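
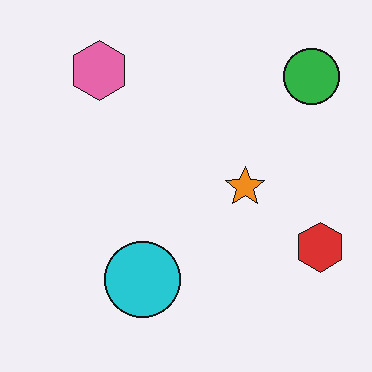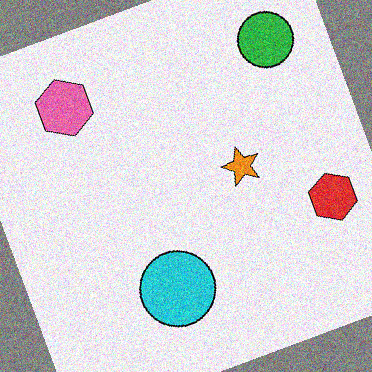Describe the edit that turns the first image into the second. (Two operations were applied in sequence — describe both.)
It was rotated counter-clockwise by a clearly visible amount, then degraded with moderate additive noise.

Every shape is tilted by the same angle and the image corners show triangular fill wedges — a whole-image rotation by a non-right angle. Random speckle covers the whole image, including the flat background.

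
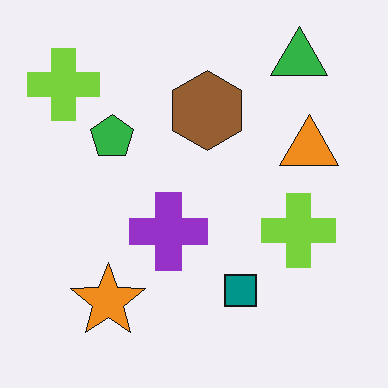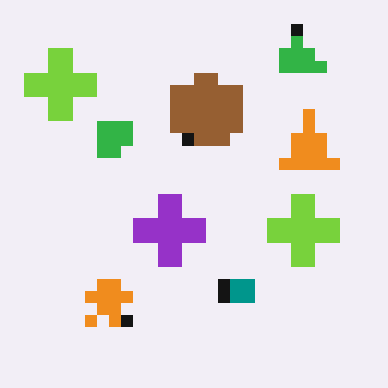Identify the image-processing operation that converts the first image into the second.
The image was coarsely pixelated.

Shapes are reduced to large square blocks; fine edges and outlines are lost — a downscale-then-upscale (mosaic) effect.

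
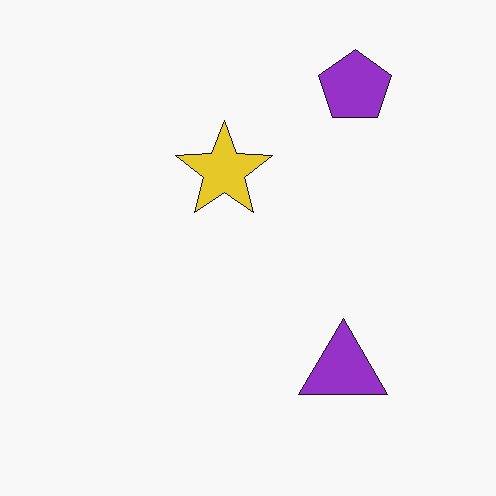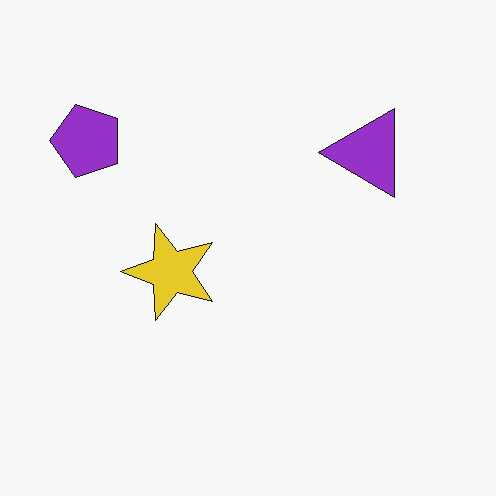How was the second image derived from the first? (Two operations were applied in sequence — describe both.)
This is the original image rotated 90° counter-clockwise, then given moderate JPEG compression.

The purple pentagon sits in the top-right of the first image and the top-left of the second — consistent with a whole-image 90° counter-clockwise rotation. Blocky 8×8 compression artifacts appear around shape edges and the flat background shows ringing — characteristic JPEG degradation.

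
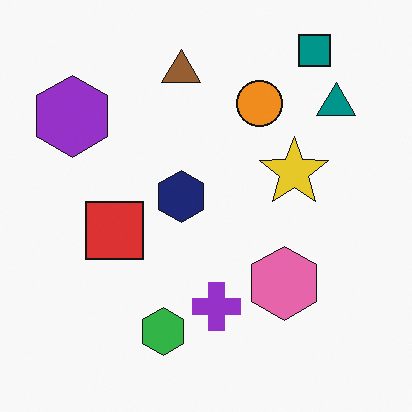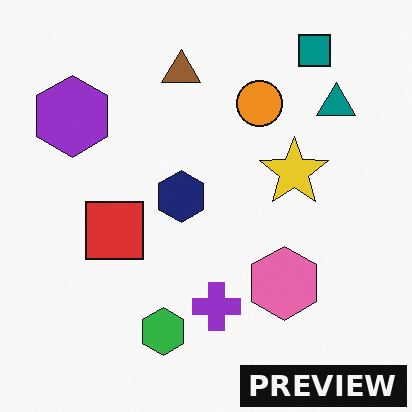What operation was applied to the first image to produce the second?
It was watermarked with the text "PREVIEW" in the lower-right corner.

A dark label reading "PREVIEW" appears in the lower-right corner.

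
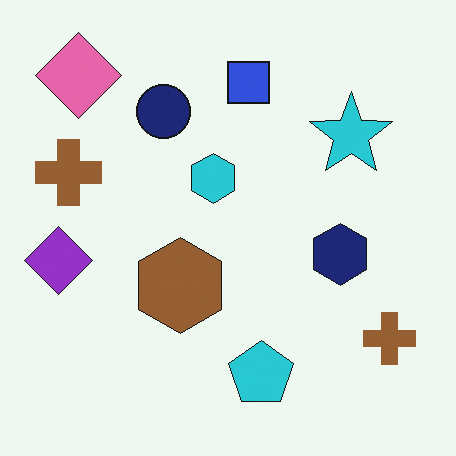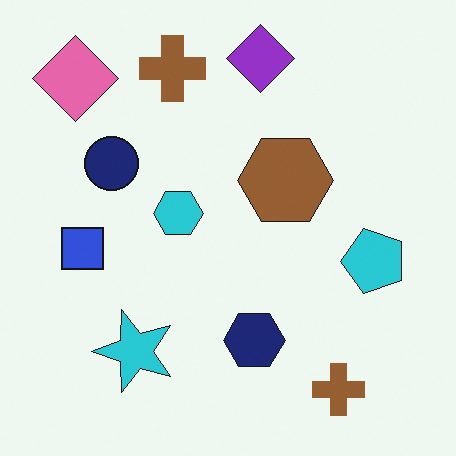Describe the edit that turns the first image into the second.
Transposed (reflected across the top-left ↔ bottom-right diagonal).

Shapes have swapped their row and column positions — what was in the top-right is now in the bottom-left — a diagonal reflection.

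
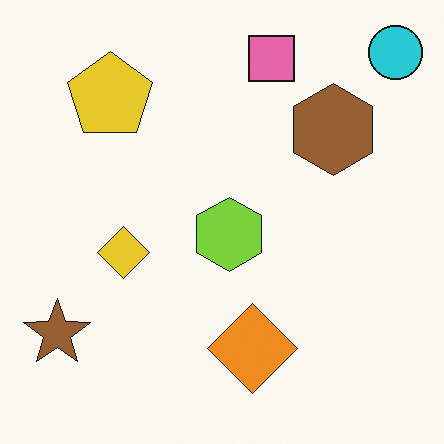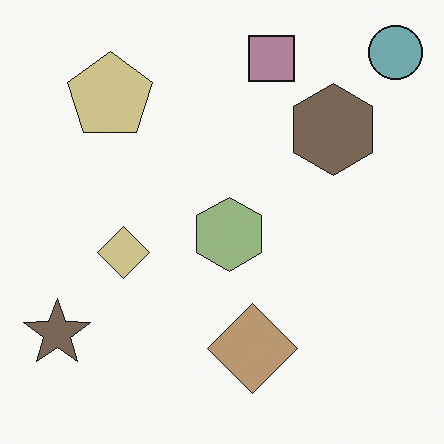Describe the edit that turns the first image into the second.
This is the original image made much more muted (saturation change).

All colors are more muted and greyish — a global saturation change.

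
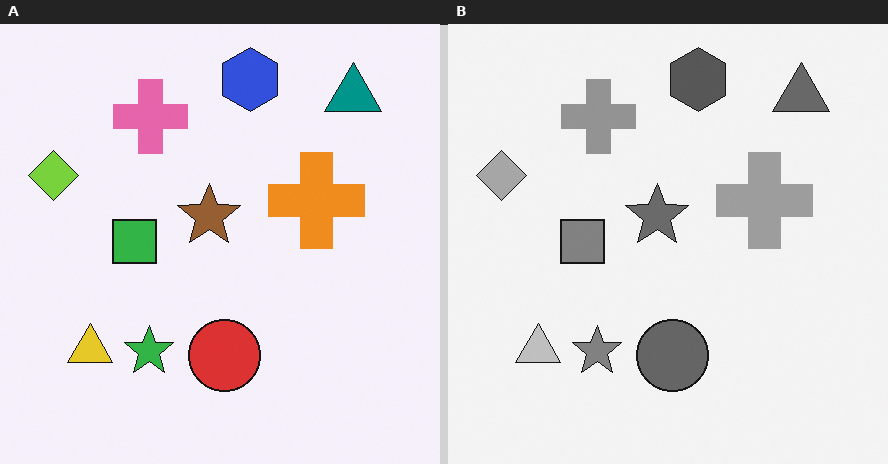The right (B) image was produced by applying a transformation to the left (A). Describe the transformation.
The image was converted to grayscale.

All color is removed — every shape is now a shade of grey.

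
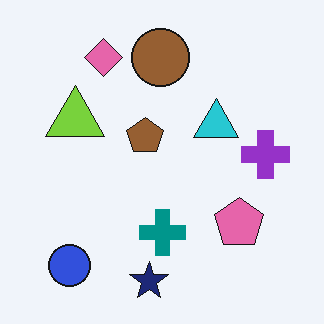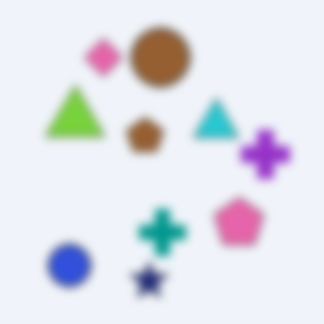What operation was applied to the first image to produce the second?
It was noticeably gaussian-blurred.

Shape edges and outlines are uniformly softened across the whole image.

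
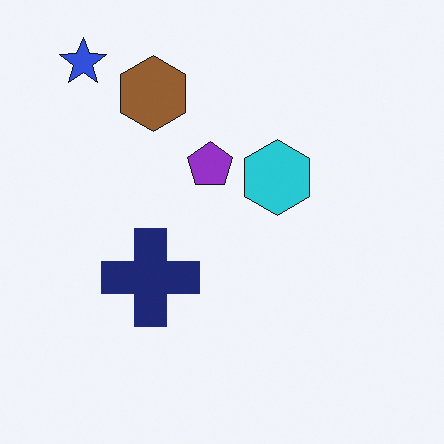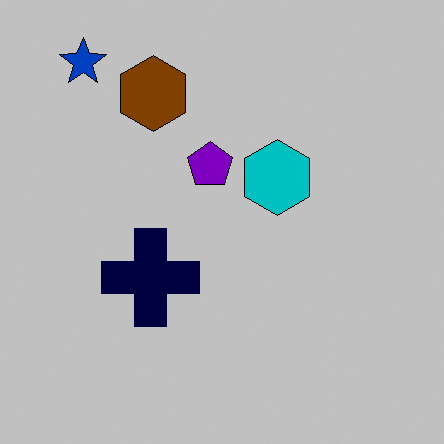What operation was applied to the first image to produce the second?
The second image is the first heavily posterized to just a handful of flat colors.

Each flat color has snapped to a coarser quantized level — most visibly, the near-white background has dropped to a flat grey.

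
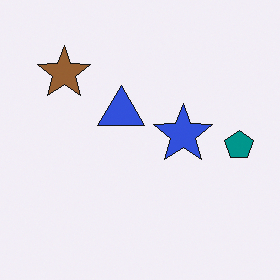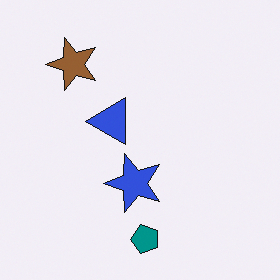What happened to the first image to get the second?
The second image is the first transposed (reflected across the top-left ↔ bottom-right diagonal).

Shapes have swapped their row and column positions — what was in the top-right is now in the bottom-left — a diagonal reflection.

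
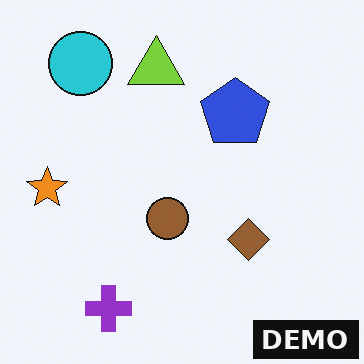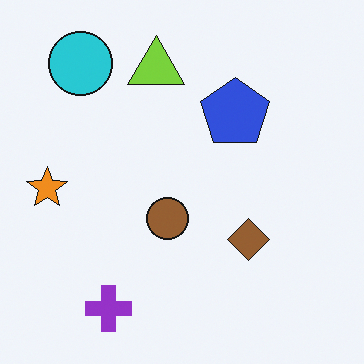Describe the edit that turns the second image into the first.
This is the original image watermarked with the text "DEMO" in the lower-right corner.

A dark label reading "DEMO" appears in the lower-right corner.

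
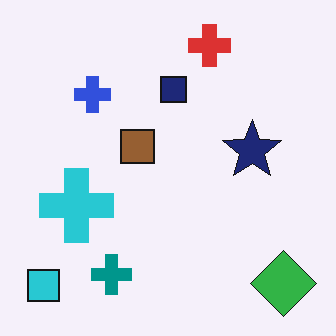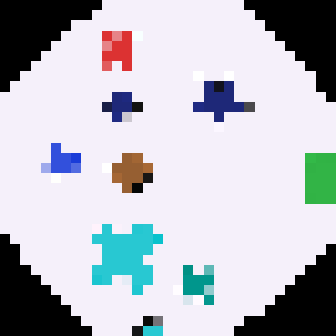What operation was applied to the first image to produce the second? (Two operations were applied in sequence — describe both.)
This is the original image rotated counter-clockwise by a large amount — several tens of degrees, then heavily pixelated into large blocks.

Every shape is tilted by the same angle and the image corners show triangular fill wedges — a whole-image rotation by a non-right angle. Shapes are reduced to large square blocks; fine edges and outlines are lost — a downscale-then-upscale (mosaic) effect.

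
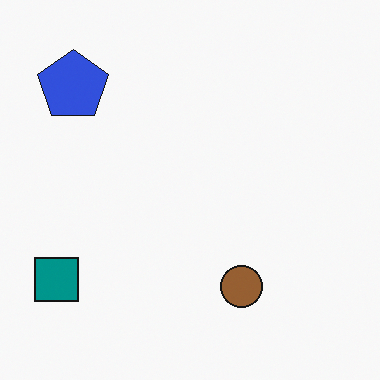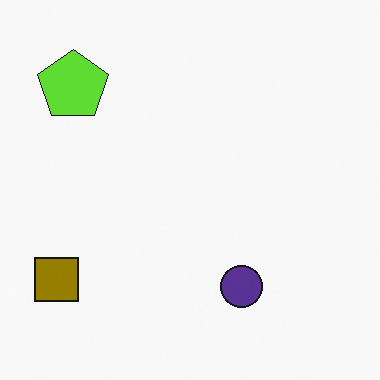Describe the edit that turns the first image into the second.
The image was hue-shifted by a large amount.

Every shape's color has rotated by the same amount around the hue wheel — a uniform hue shift.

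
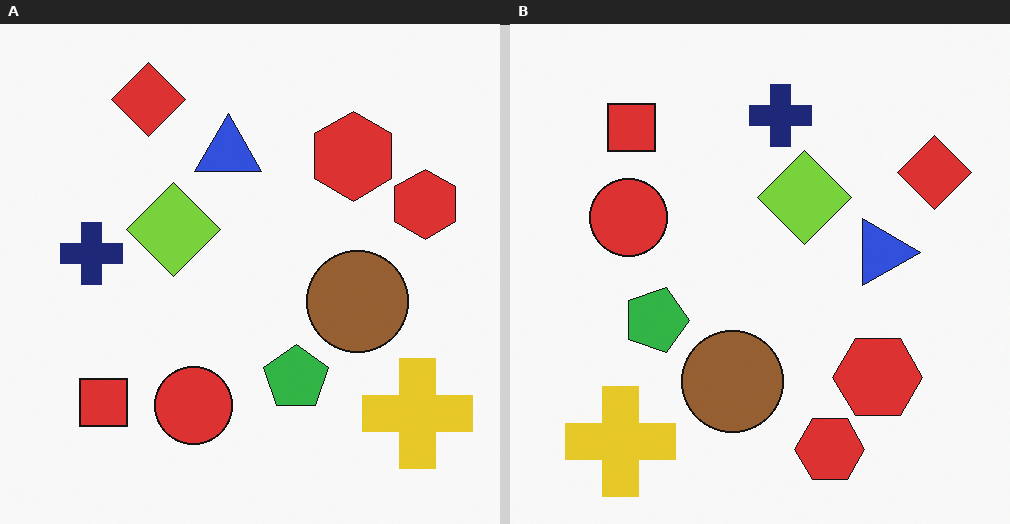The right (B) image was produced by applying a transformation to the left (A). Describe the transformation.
The right (B) image is the left (A) rotated 90° clockwise.

The yellow cross sits in the bottom-right of the left (A) image and the bottom-left of the right (B) — consistent with a whole-image 90° clockwise rotation.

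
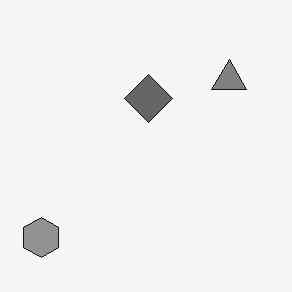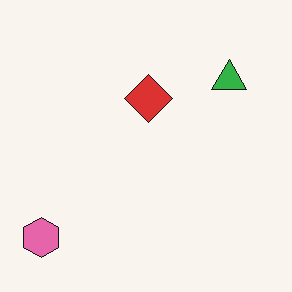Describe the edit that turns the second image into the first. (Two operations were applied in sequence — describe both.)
The image was converted to grayscale, then JPEG-compressed with visible artifacts.

All color is removed — every shape is now a shade of grey. Blocky 8×8 compression artifacts appear around shape edges and the flat background shows ringing — characteristic JPEG degradation.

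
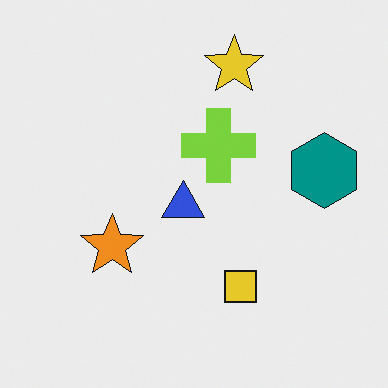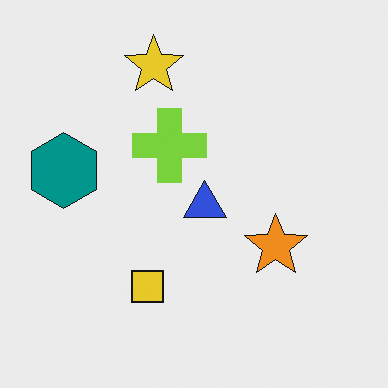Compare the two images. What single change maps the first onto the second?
The transformation is: flipped horizontally (left ↔ right).

The teal hexagon is in the right of the first image and the left of the second — shapes on opposite sides of the vertical midline have swapped in a mirror flip.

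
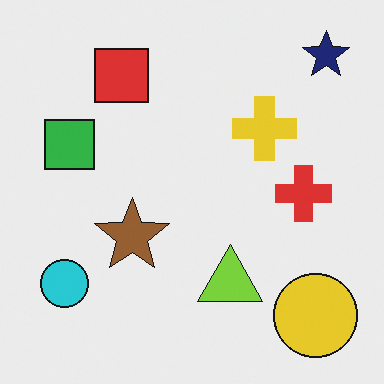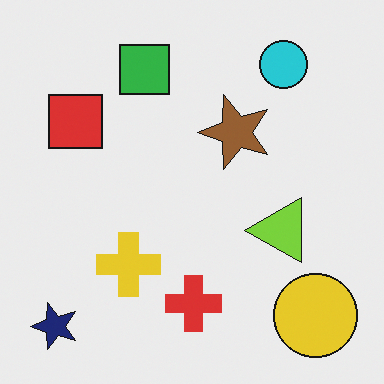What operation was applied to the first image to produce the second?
The image was transposed (reflected across the top-left ↔ bottom-right diagonal).

Shapes have swapped their row and column positions — what was in the top-right is now in the bottom-left — a diagonal reflection.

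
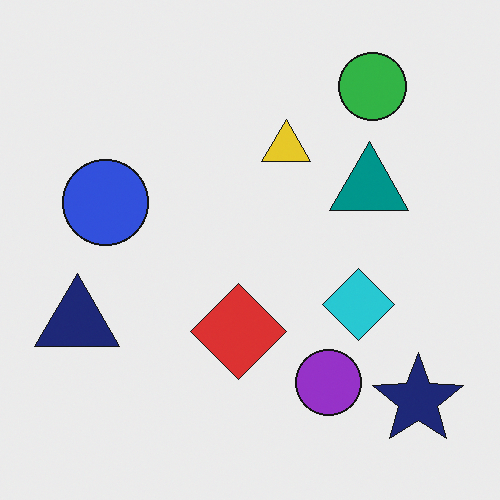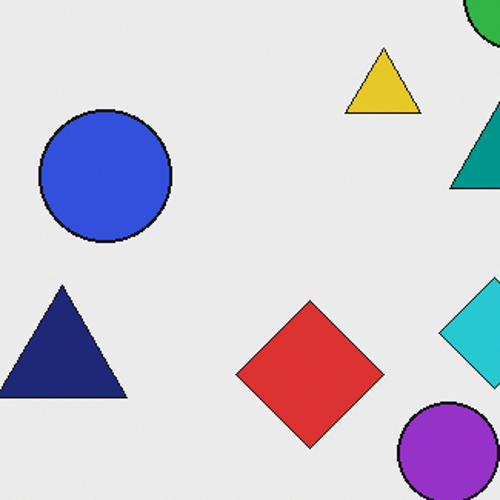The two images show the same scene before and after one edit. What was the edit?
This is the original image cropped slightly and scaled back up.

The visible shapes are larger and the field of view is narrower; shapes near the original edges may be partly or wholly outside the frame — a crop-and-rescale.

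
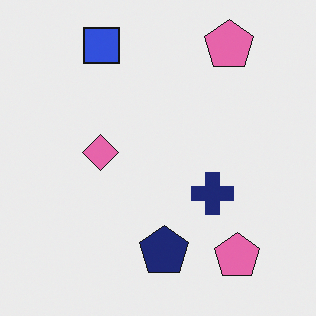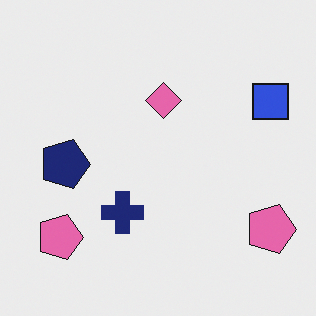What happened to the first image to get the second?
The second image is the first rotated 90° clockwise.

The blue square sits in the top-left of the first image and the top-right of the second — consistent with a whole-image 90° clockwise rotation.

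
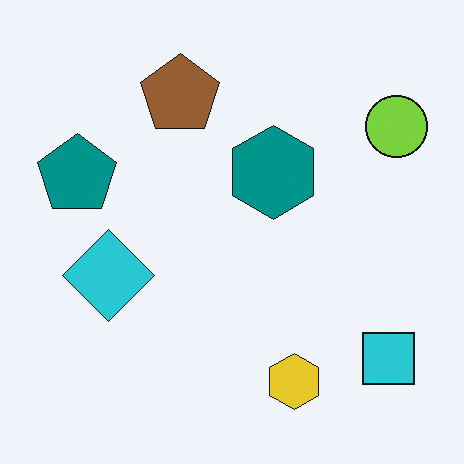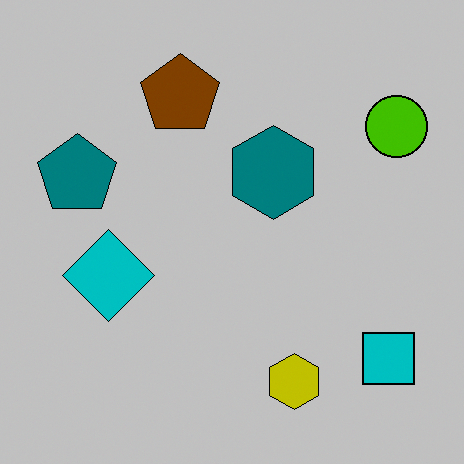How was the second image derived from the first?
This is the original image heavily posterized to just a handful of flat colors.

Each flat color has snapped to a coarser quantized level — most visibly, the near-white background has dropped to a flat grey.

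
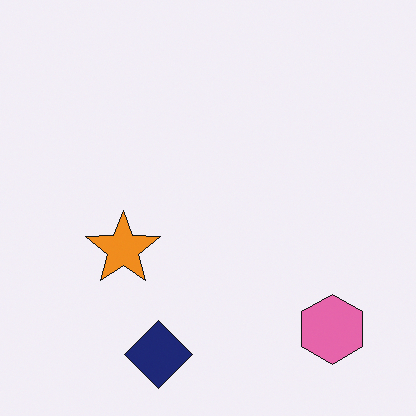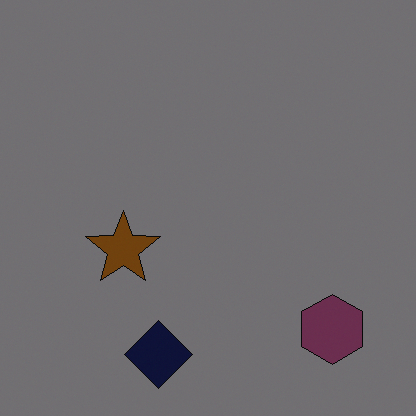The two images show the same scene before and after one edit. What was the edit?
Substantially darkened.

Every pixel — background and shapes alike — is uniformly darkened.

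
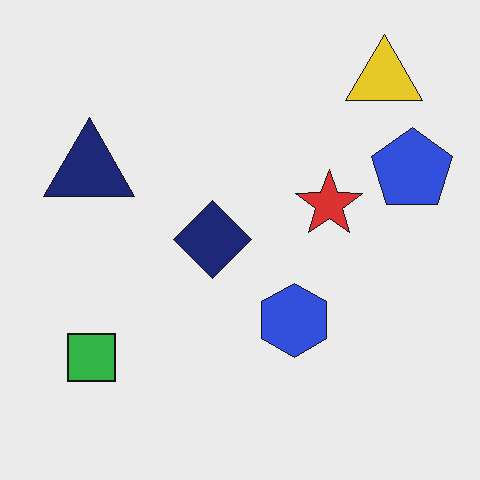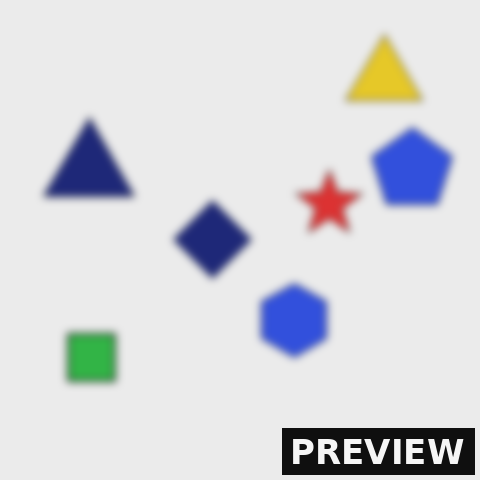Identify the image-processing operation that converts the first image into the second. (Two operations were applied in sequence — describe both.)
Moderately blurred, then watermarked with the text "PREVIEW" in the lower-right corner.

Shape edges and outlines are uniformly softened across the whole image. A dark label reading "PREVIEW" appears in the lower-right corner.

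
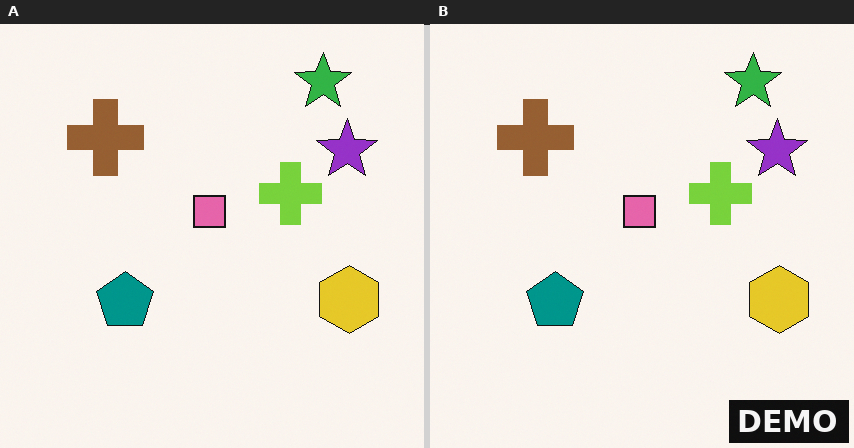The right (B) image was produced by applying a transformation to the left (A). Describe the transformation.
Watermarked with the text "DEMO" in the lower-right corner.

A dark label reading "DEMO" appears in the lower-right corner.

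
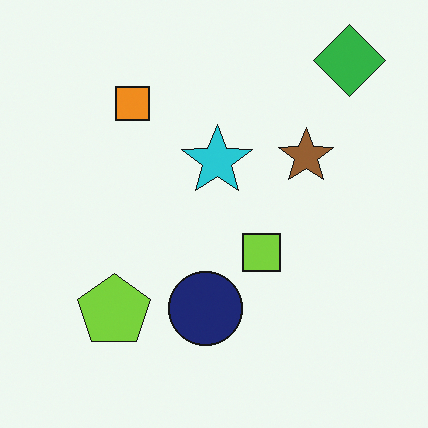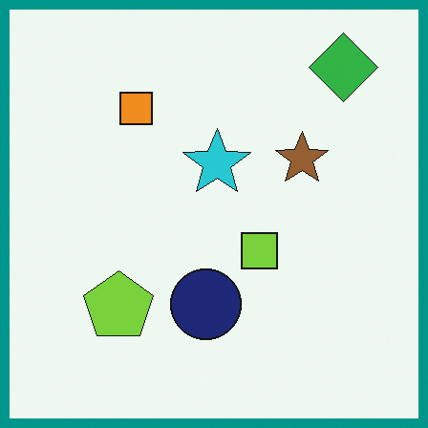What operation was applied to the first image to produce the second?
This is the original image framed with a teal border.

A solid teal frame runs around the edge of the second image, with the content slightly shrunk inside it.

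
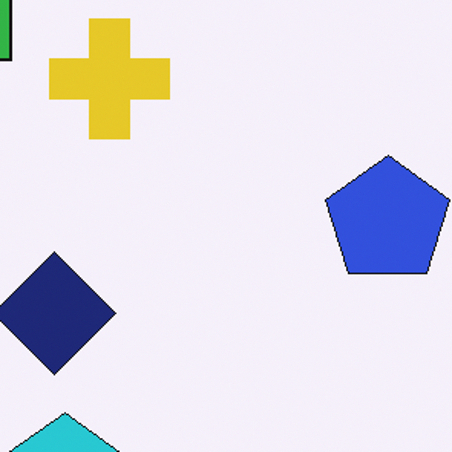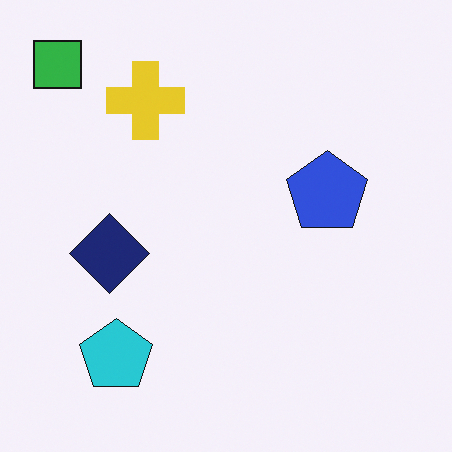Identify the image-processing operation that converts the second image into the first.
It was cropped to a modestly smaller region and rescaled.

The visible shapes are larger and the field of view is narrower; shapes near the original edges may be partly or wholly outside the frame — a crop-and-rescale.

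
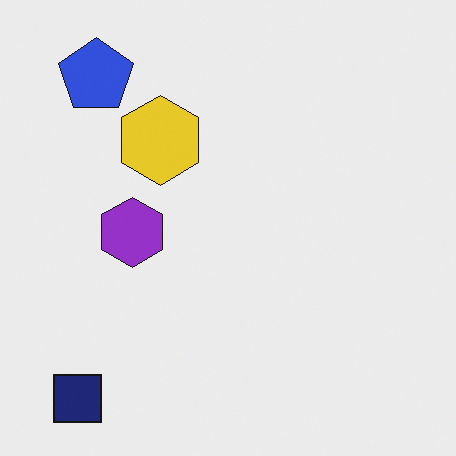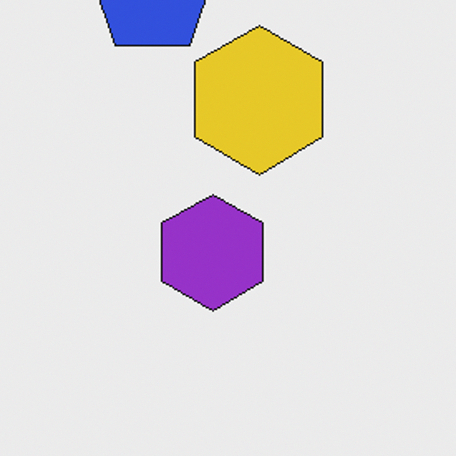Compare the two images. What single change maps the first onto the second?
The transformation is: cropped tightly and scaled back up.

The visible shapes are larger and the field of view is narrower; shapes near the original edges may be partly or wholly outside the frame — a crop-and-rescale.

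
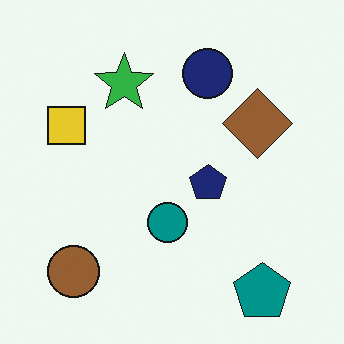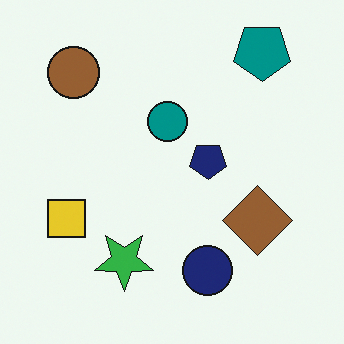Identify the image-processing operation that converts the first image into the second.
This is the original image flipped vertically (top ↔ bottom).

The teal pentagon is in the bottom-right of the first image and the top-right of the second — shapes on opposite sides of the horizontal midline have swapped in a mirror flip.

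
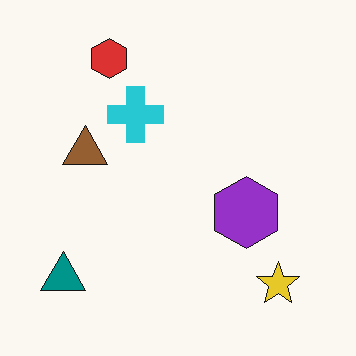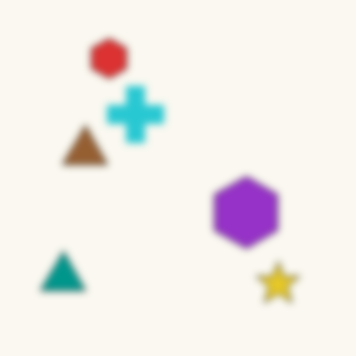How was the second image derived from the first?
The transformation is: moderately blurred.

Shape edges and outlines are uniformly softened across the whole image.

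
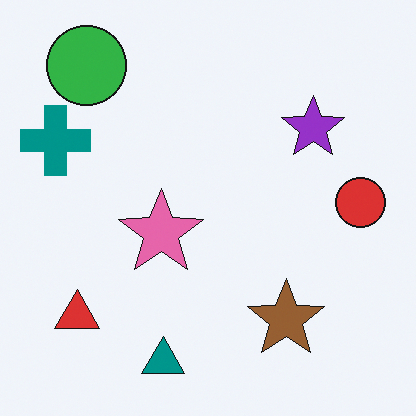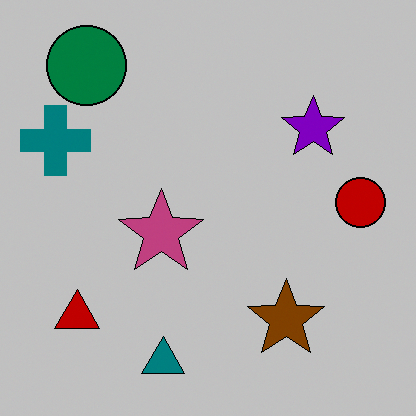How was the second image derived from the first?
It was aggressively posterized.

Each flat color has snapped to a coarser quantized level — most visibly, the near-white background has dropped to a flat grey.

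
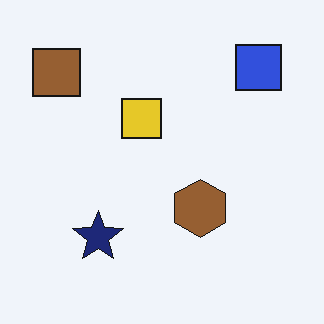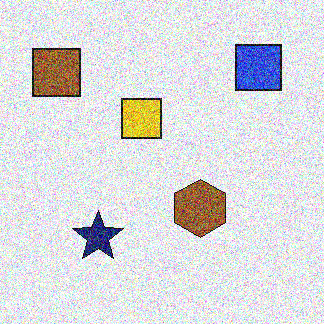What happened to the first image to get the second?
The image was degraded with heavy additive noise.

Random speckle covers the whole image, including the flat background.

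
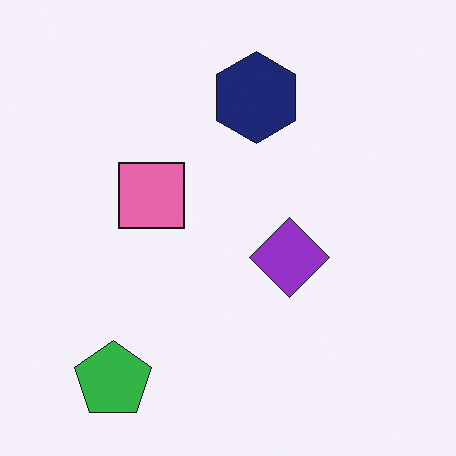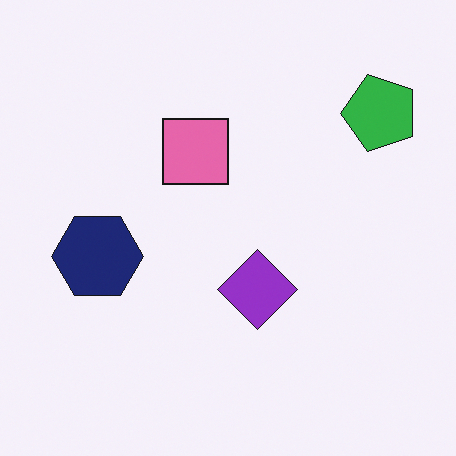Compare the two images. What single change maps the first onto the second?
The image was transposed (reflected across the top-left ↔ bottom-right diagonal).

Shapes have swapped their row and column positions — what was in the top-right is now in the bottom-left — a diagonal reflection.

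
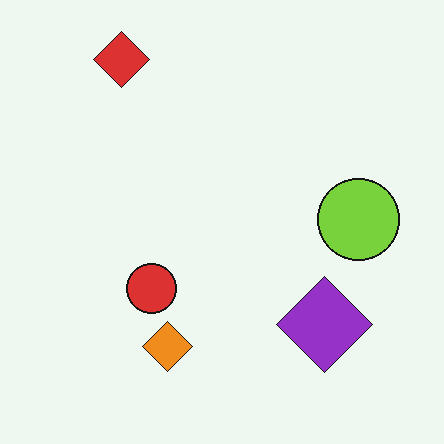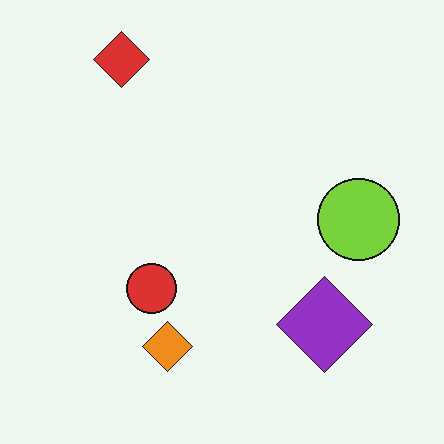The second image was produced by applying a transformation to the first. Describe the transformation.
This is the original image given moderate JPEG compression.

Blocky 8×8 compression artifacts appear around shape edges and the flat background shows ringing — characteristic JPEG degradation.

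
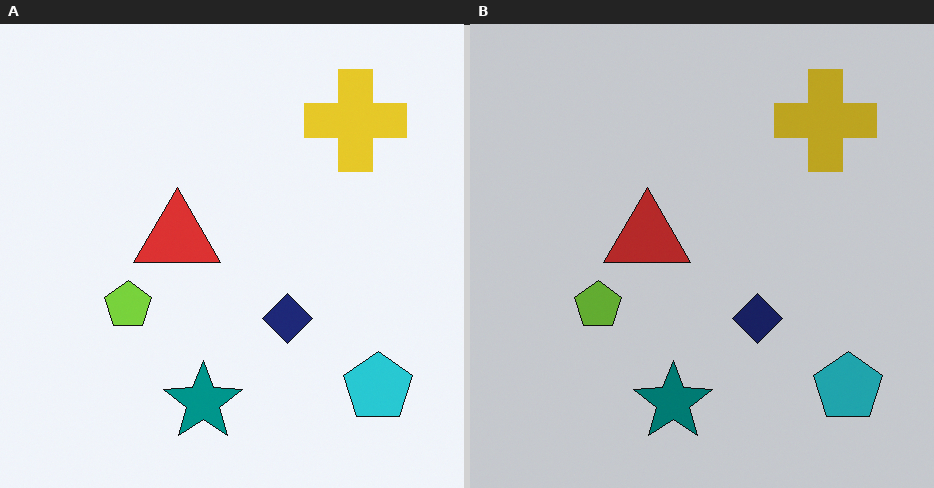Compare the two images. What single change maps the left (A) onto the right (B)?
The transformation is: darkened a little.

Every pixel — background and shapes alike — is uniformly darkened.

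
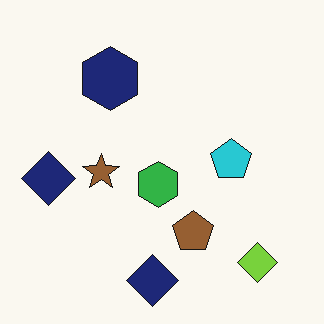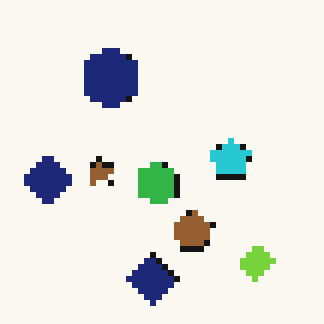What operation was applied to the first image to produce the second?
The transformation is: pixelated into visible square blocks.

Shapes are reduced to large square blocks; fine edges and outlines are lost — a downscale-then-upscale (mosaic) effect.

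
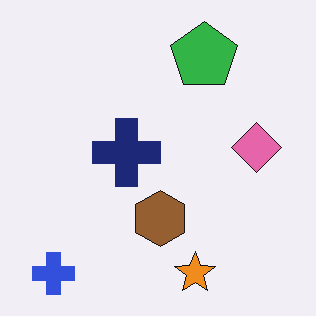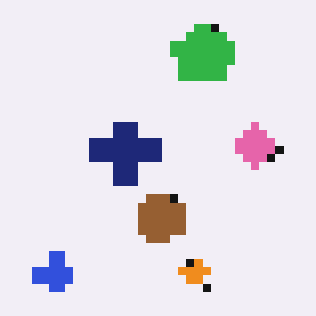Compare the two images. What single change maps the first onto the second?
The second image is the first pixelated into visible square blocks.

Shapes are reduced to large square blocks; fine edges and outlines are lost — a downscale-then-upscale (mosaic) effect.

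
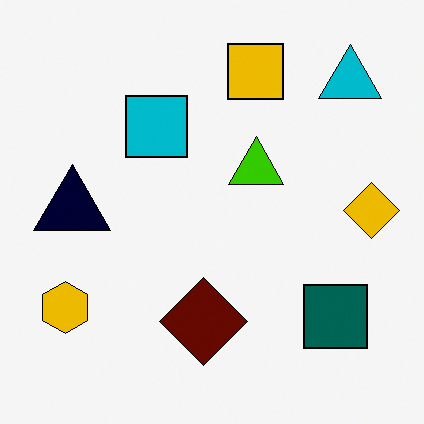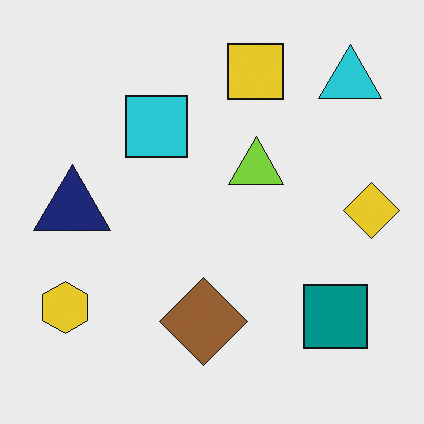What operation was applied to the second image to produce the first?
The image was boosted in contrast.

Tones are pushed away from mid-grey across the whole image — a global contrast change.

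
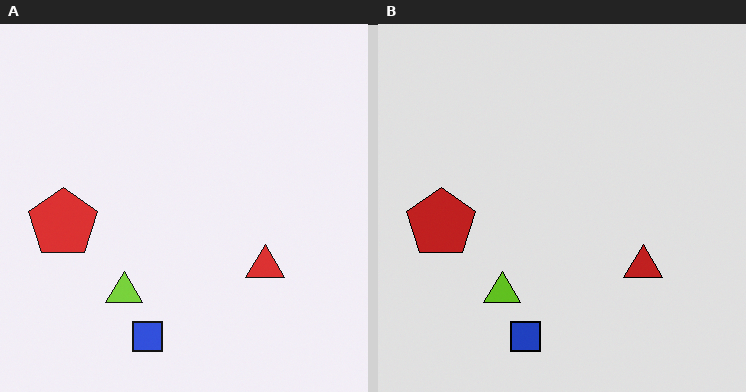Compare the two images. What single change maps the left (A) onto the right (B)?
The right (B) image is the left (A) posterized to a reduced palette.

Each flat color has snapped to a coarser quantized level — most visibly, the near-white background has dropped to a flat grey.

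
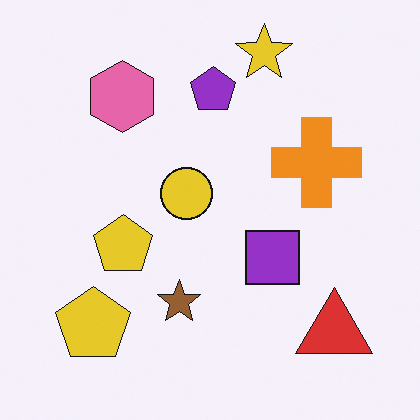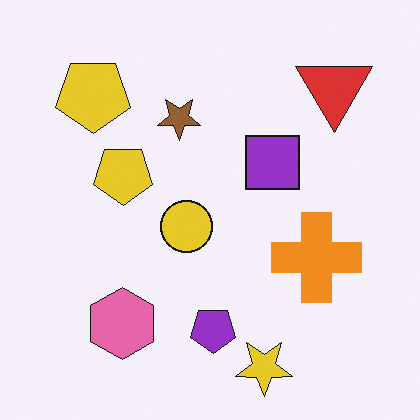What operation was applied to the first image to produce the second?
The second image is the first flipped vertically (top ↔ bottom).

The yellow star is in the top of the first image and the bottom of the second — shapes on opposite sides of the horizontal midline have swapped in a mirror flip.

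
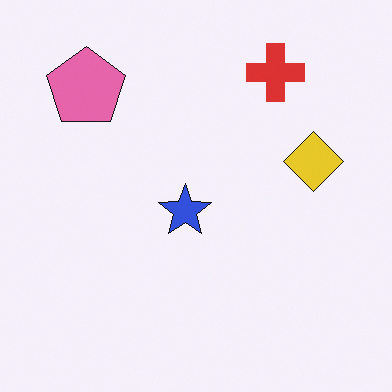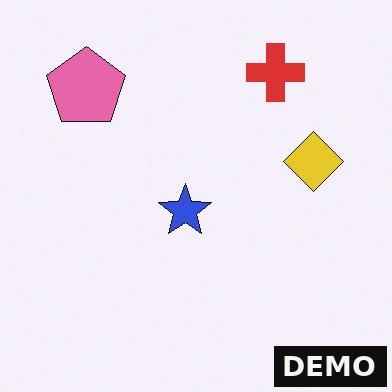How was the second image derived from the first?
This is the original image watermarked with the text "DEMO" in the lower-right corner.

A dark label reading "DEMO" appears in the lower-right corner.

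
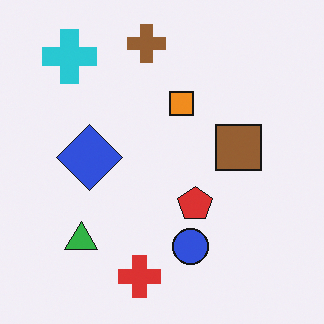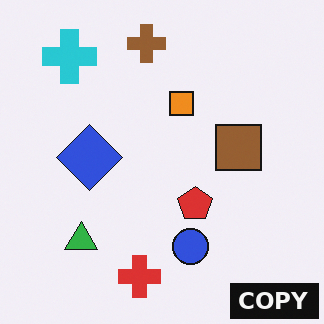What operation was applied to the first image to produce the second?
The transformation is: watermarked with the text "COPY" in the lower-right corner.

A dark label reading "COPY" appears in the lower-right corner.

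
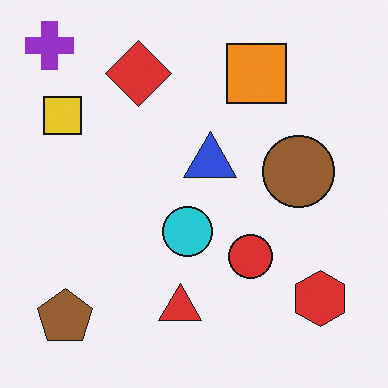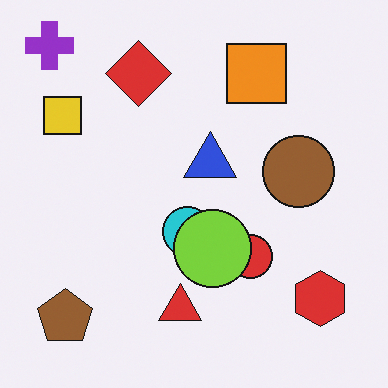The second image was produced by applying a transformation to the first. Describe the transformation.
The image was overlaid with an additional lime circle.

A lime circle appears in the second image that is absent from the first.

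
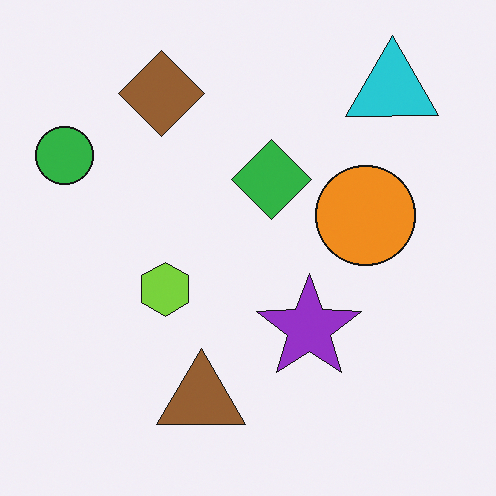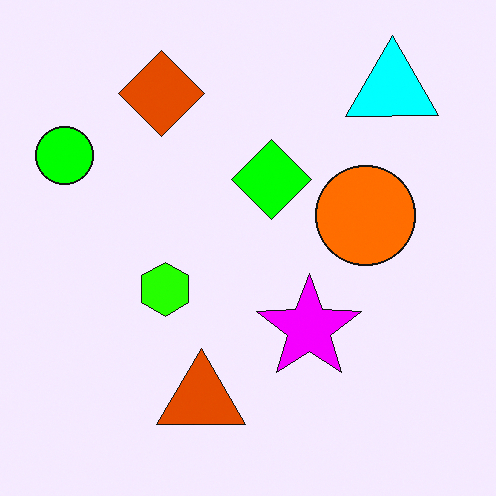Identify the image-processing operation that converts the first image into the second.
The image was made much more vivid (saturation change).

All colors are more vivid — a global saturation change.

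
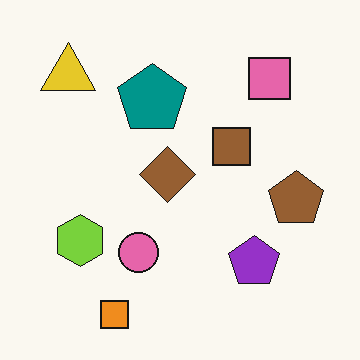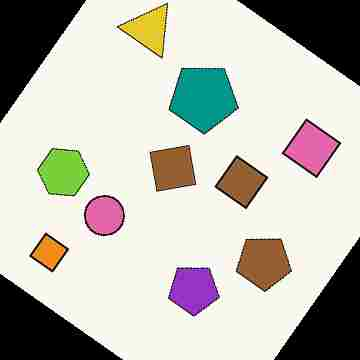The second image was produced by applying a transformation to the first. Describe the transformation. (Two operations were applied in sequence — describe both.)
This is the original image rotated clockwise by a large amount — several tens of degrees, then heavily JPEG-compressed with obvious blocking artifacts.

Every shape is tilted by the same angle and the image corners show triangular fill wedges — a whole-image rotation by a non-right angle. Blocky 8×8 compression artifacts appear around shape edges and the flat background shows ringing — characteristic JPEG degradation.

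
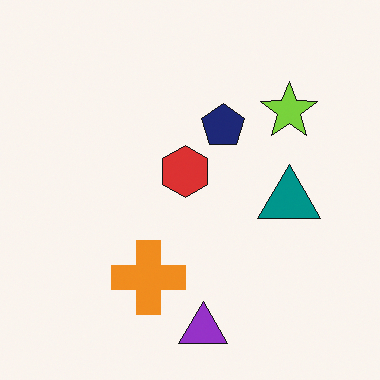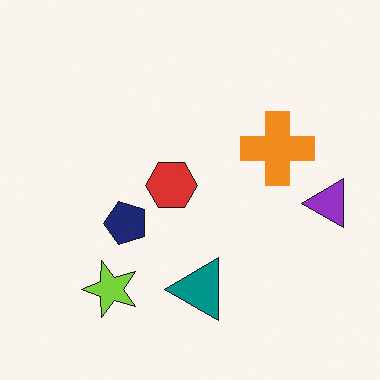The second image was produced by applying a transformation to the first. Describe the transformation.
The image was transposed (reflected across the top-left ↔ bottom-right diagonal).

Shapes have swapped their row and column positions — what was in the top-right is now in the bottom-left — a diagonal reflection.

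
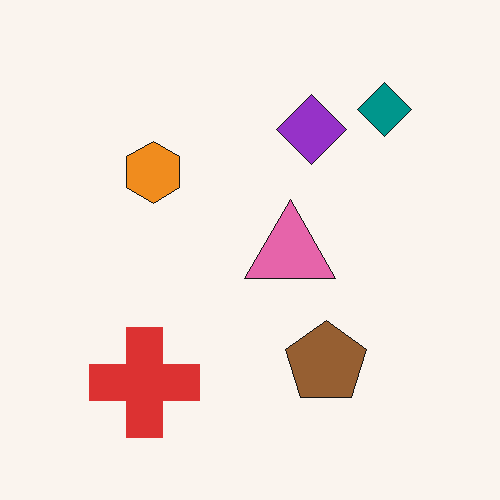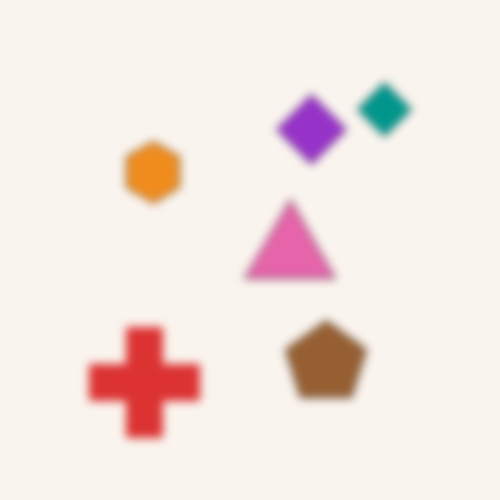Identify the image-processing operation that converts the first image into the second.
It was noticeably gaussian-blurred.

Shape edges and outlines are uniformly softened across the whole image.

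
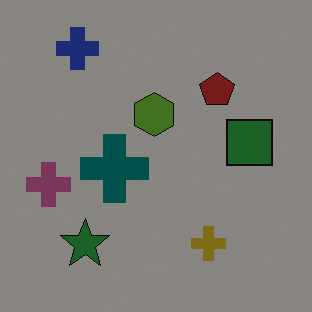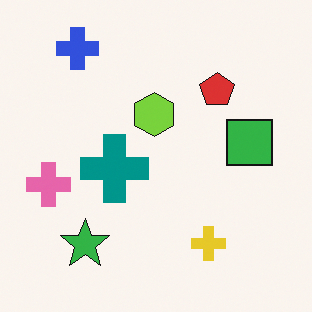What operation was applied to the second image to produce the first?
The transformation is: noticeably darkened.

Every pixel — background and shapes alike — is uniformly darkened.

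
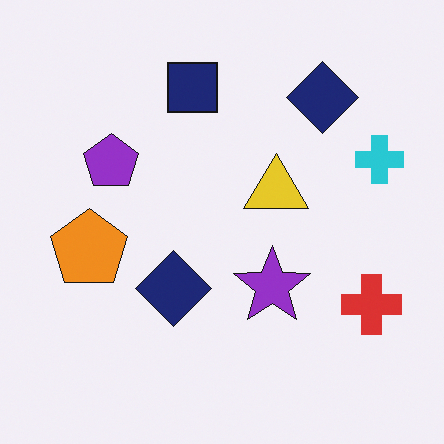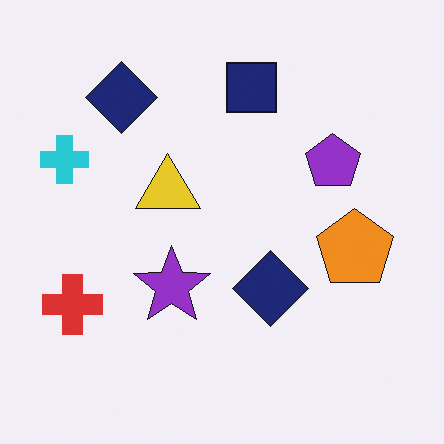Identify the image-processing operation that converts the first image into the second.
The image was flipped horizontally (left ↔ right).

The cyan cross is in the right of the first image and the left of the second — shapes on opposite sides of the vertical midline have swapped in a mirror flip.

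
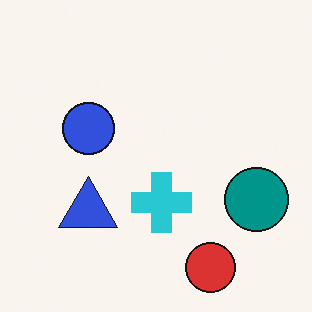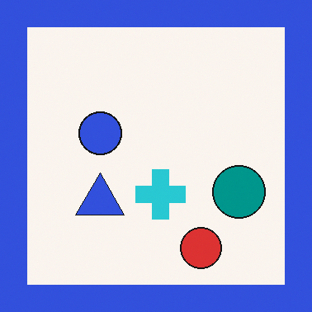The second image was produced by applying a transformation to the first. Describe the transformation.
The image was framed with a blue border.

A solid blue frame runs around the edge of the second image, with the content slightly shrunk inside it.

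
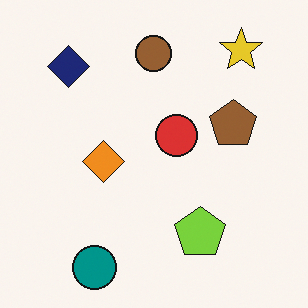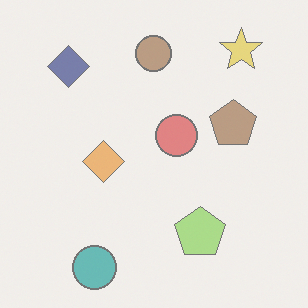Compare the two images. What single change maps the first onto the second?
The second image is the first washed out (contrast reduced).

Tones are pushed toward mid-grey across the whole image — a global contrast change.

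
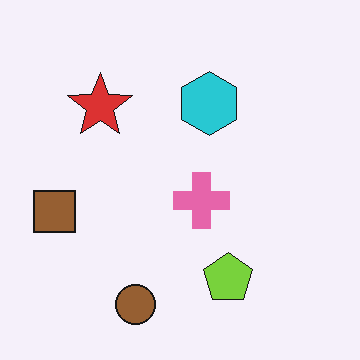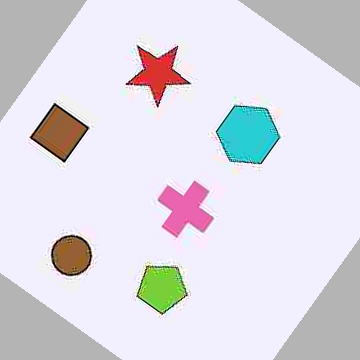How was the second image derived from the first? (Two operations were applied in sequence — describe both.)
The second image is the first heavily JPEG-compressed with obvious blocking artifacts, then rotated clockwise by a large amount — several tens of degrees.

Blocky 8×8 compression artifacts appear around shape edges and the flat background shows ringing — characteristic JPEG degradation. Every shape is tilted by the same angle and the image corners show triangular fill wedges — a whole-image rotation by a non-right angle.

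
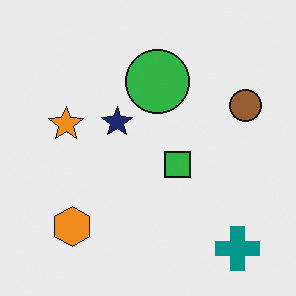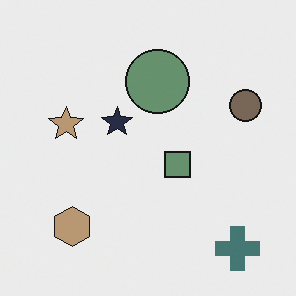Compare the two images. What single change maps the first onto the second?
This is the original image heavily desaturated.

All colors are more muted and greyish — a global saturation change.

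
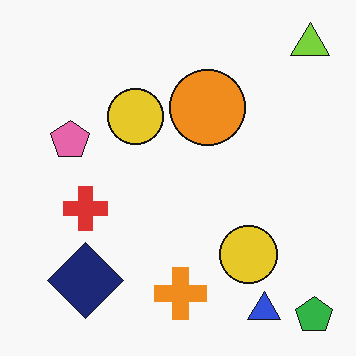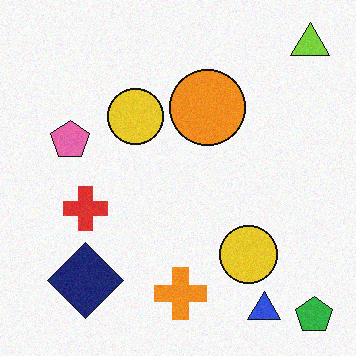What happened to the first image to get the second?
It was degraded with light additive noise.

Random speckle covers the whole image, including the flat background.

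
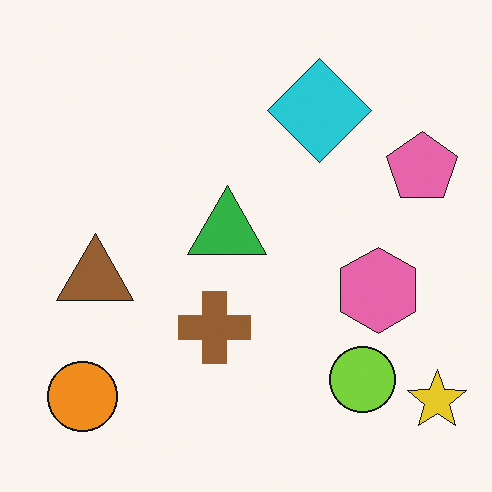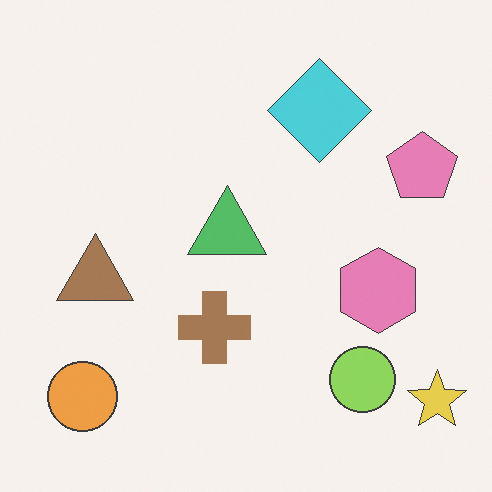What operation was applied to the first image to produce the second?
Given slightly reduced contrast.

Tones are pushed toward mid-grey across the whole image — a global contrast change.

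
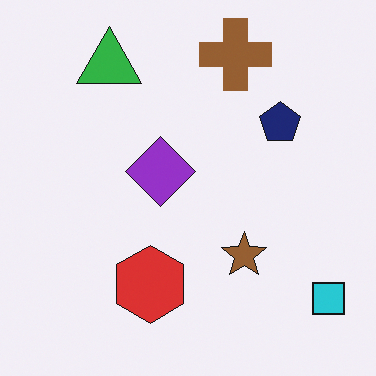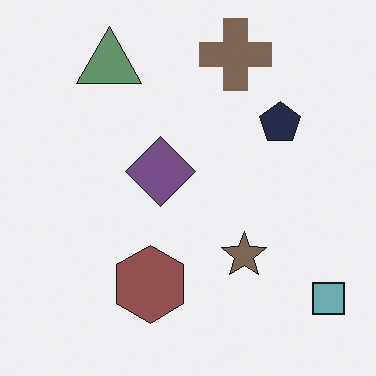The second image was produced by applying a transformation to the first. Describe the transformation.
The second image is the first heavily desaturated.

All colors are more muted and greyish — a global saturation change.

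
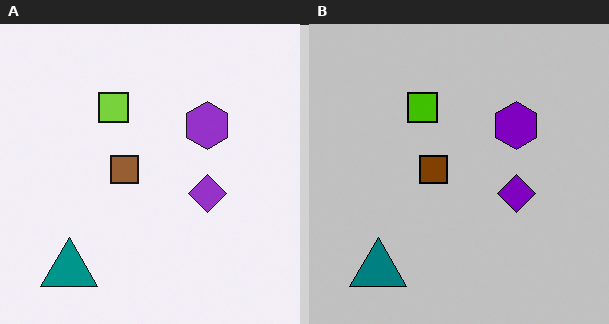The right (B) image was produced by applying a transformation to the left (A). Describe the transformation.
The image was aggressively posterized.

Each flat color has snapped to a coarser quantized level — most visibly, the near-white background has dropped to a flat grey.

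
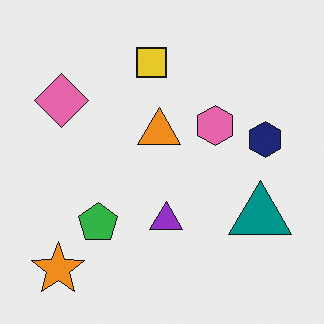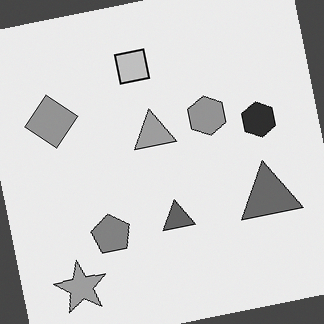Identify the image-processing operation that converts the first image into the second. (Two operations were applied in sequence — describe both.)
The second image is the first converted to grayscale, then rotated counter-clockwise by a few degrees.

All color is removed — every shape is now a shade of grey. Every shape is tilted by the same angle and the image corners show triangular fill wedges — a whole-image rotation by a non-right angle.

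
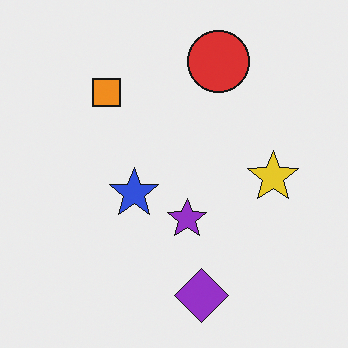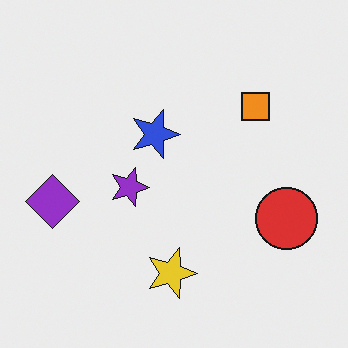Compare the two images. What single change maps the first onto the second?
Rotated 90° clockwise.

The purple diamond sits in the bottom of the first image and the left of the second — consistent with a whole-image 90° clockwise rotation.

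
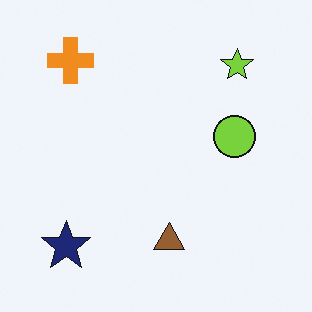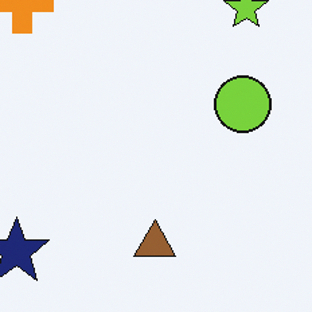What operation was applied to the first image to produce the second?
The image was cropped to a modestly smaller region and rescaled.

The visible shapes are larger and the field of view is narrower; shapes near the original edges may be partly or wholly outside the frame — a crop-and-rescale.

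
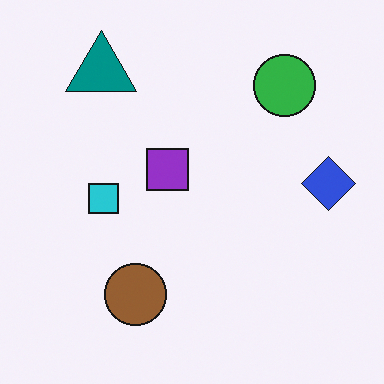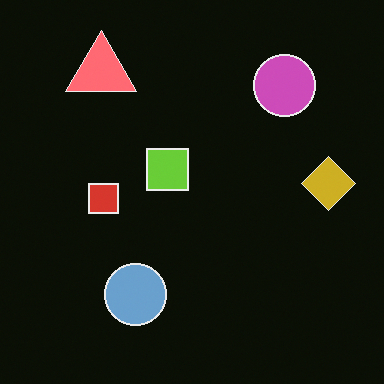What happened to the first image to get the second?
This is the original image color-inverted (negative).

The light background has become dark and every shape's color is its complement — a photographic negative.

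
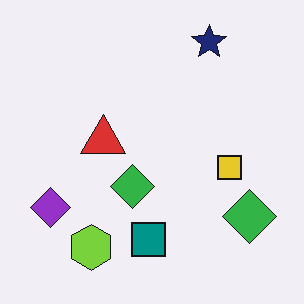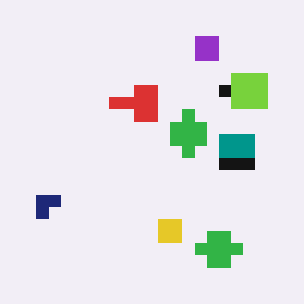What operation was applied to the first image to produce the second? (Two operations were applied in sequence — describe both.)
The second image is the first heavily pixelated into large blocks, then transposed (reflected across the top-left ↔ bottom-right diagonal).

Shapes are reduced to large square blocks; fine edges and outlines are lost — a downscale-then-upscale (mosaic) effect. Shapes have swapped their row and column positions — what was in the top-right is now in the bottom-left — a diagonal reflection.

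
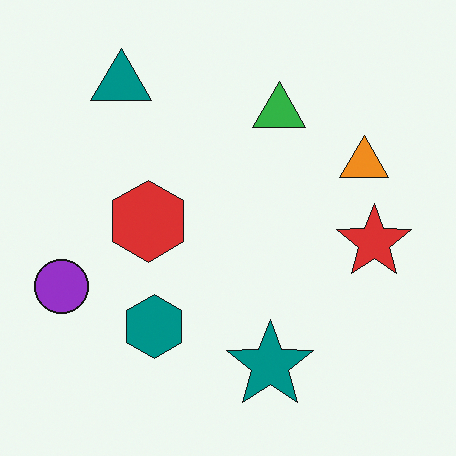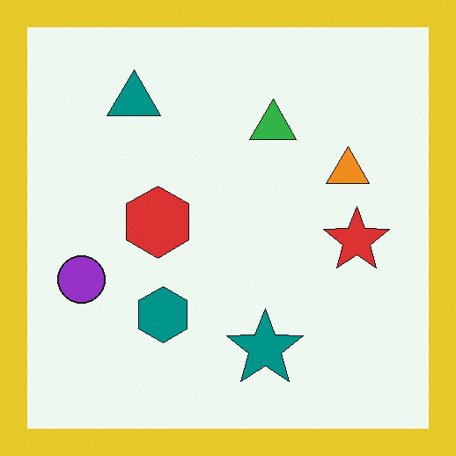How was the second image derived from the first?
The image was framed with a yellow border.

A solid yellow frame runs around the edge of the second image, with the content slightly shrunk inside it.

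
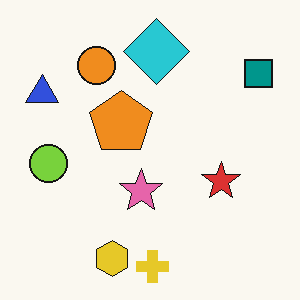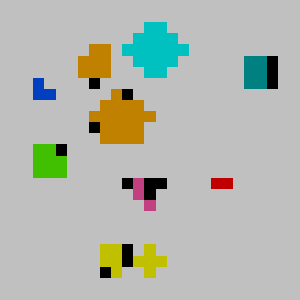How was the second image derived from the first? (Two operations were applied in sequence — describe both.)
It was heavily pixelated into large blocks, then heavily posterized to just a handful of flat colors.

Shapes are reduced to large square blocks; fine edges and outlines are lost — a downscale-then-upscale (mosaic) effect. Each flat color has snapped to a coarser quantized level — most visibly, the near-white background has dropped to a flat grey.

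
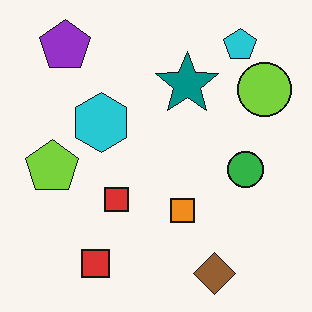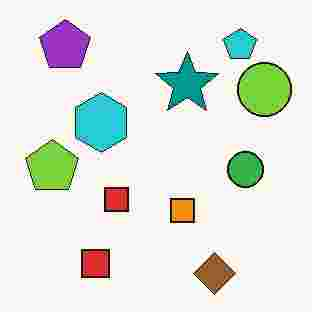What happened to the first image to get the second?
The image was heavily JPEG-compressed with obvious blocking artifacts.

Blocky 8×8 compression artifacts appear around shape edges and the flat background shows ringing — characteristic JPEG degradation.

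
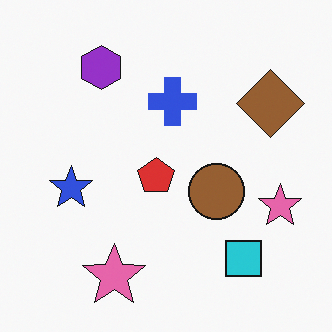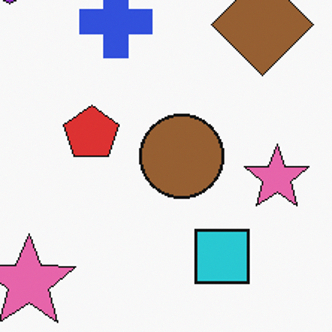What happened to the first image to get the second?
The image was cropped slightly and scaled back up.

The visible shapes are larger and the field of view is narrower; shapes near the original edges may be partly or wholly outside the frame — a crop-and-rescale.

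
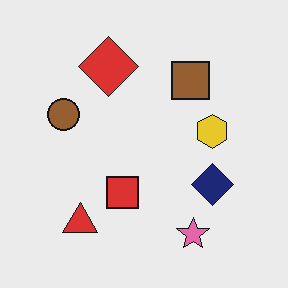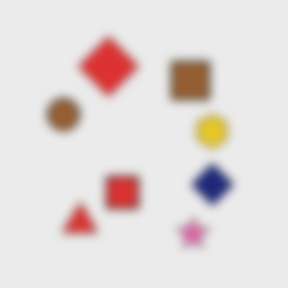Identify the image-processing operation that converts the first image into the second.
It was noticeably gaussian-blurred.

Shape edges and outlines are uniformly softened across the whole image.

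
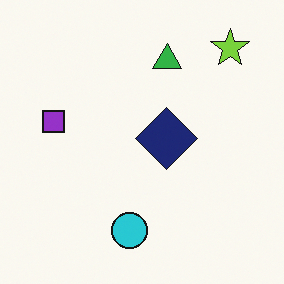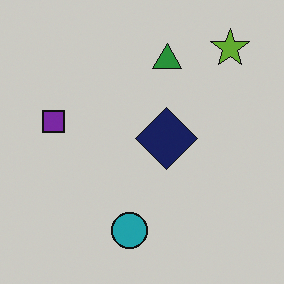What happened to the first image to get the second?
The second image is the first darkened a little.

Every pixel — background and shapes alike — is uniformly darkened.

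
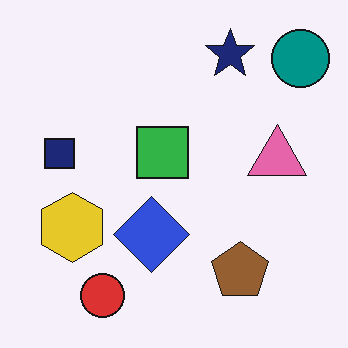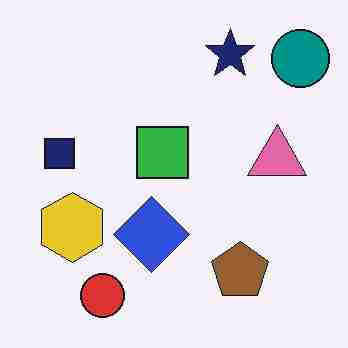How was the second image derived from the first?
The transformation is: heavily JPEG-compressed with obvious blocking artifacts.

Blocky 8×8 compression artifacts appear around shape edges and the flat background shows ringing — characteristic JPEG degradation.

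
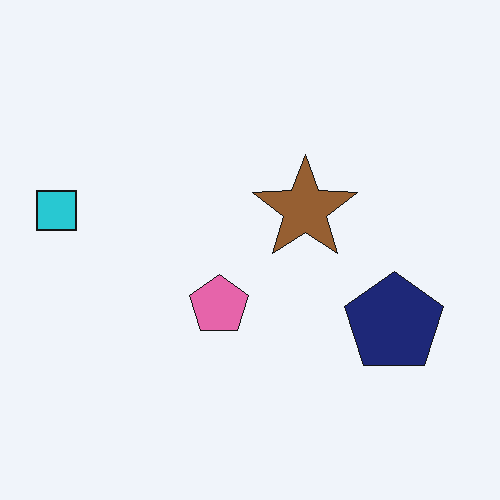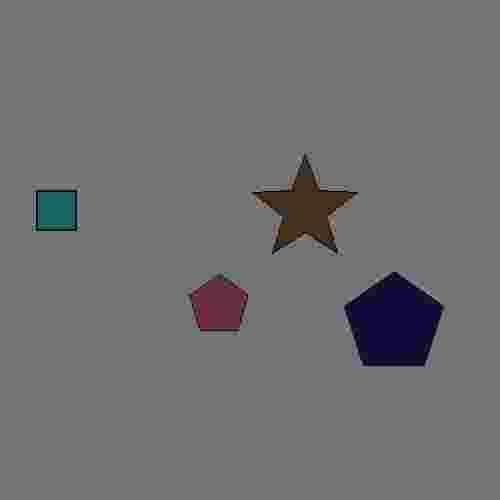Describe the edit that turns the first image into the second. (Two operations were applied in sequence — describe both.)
The second image is the first noticeably darkened, then degraded with heavy JPEG compression.

Every pixel — background and shapes alike — is uniformly darkened. Blocky 8×8 compression artifacts appear around shape edges and the flat background shows ringing — characteristic JPEG degradation.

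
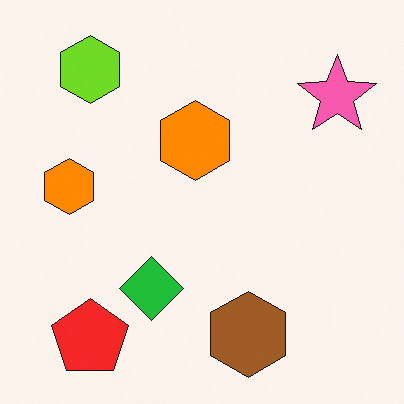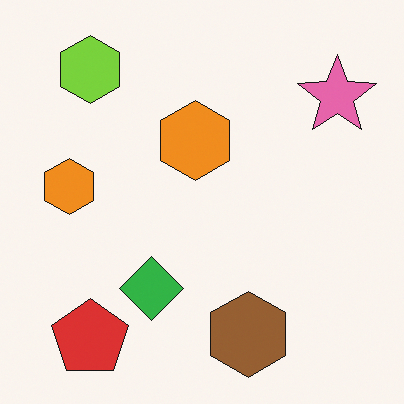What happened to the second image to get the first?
The first image is the second slightly oversaturated.

All colors are more vivid — a global saturation change.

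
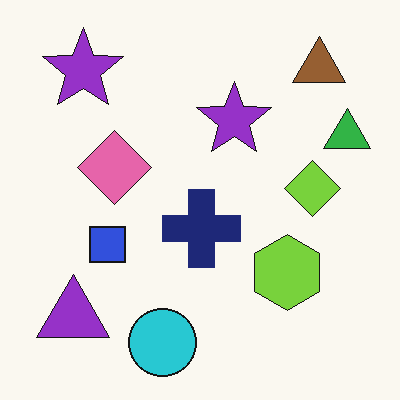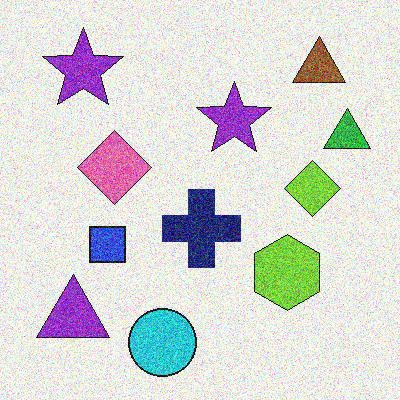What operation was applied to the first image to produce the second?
The second image is the first degraded with a thick layer of grain.

Random speckle covers the whole image, including the flat background.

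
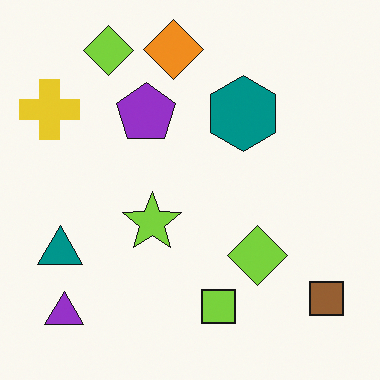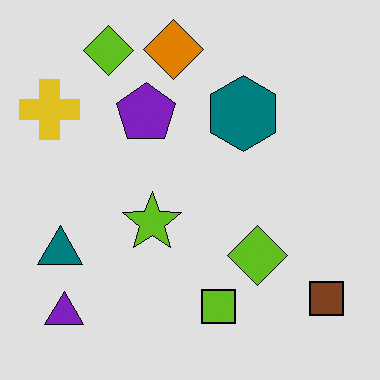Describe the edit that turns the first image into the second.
Posterized to a reduced palette.

Each flat color has snapped to a coarser quantized level — most visibly, the near-white background has dropped to a flat grey.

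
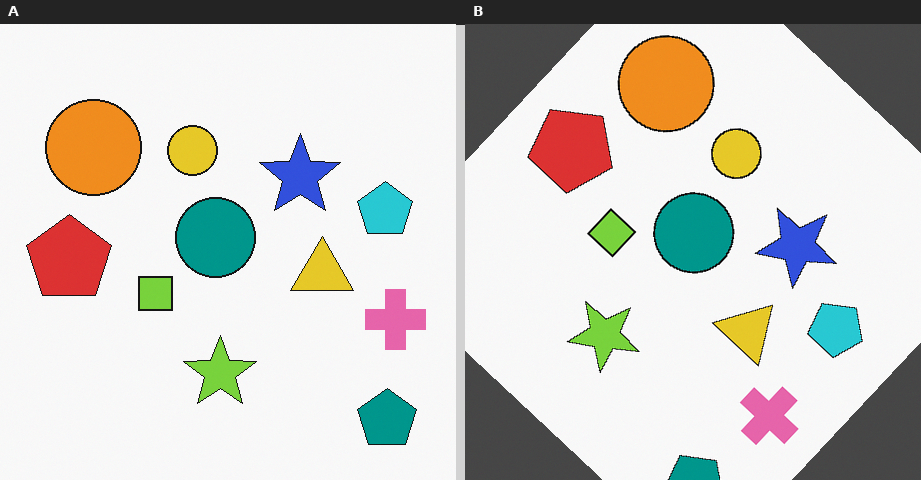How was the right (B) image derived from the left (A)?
The right (B) image is the left (A) rotated clockwise by a large amount — several tens of degrees.

Every shape is tilted by the same angle and the image corners show triangular fill wedges — a whole-image rotation by a non-right angle.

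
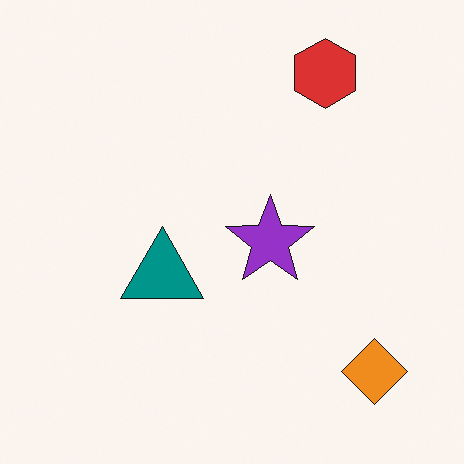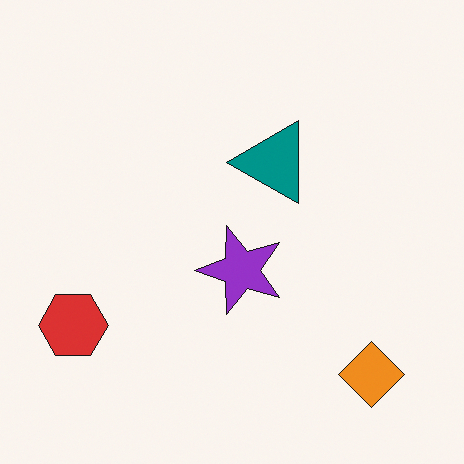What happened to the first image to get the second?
The transformation is: transposed (reflected across the top-left ↔ bottom-right diagonal).

Shapes have swapped their row and column positions — what was in the top-right is now in the bottom-left — a diagonal reflection.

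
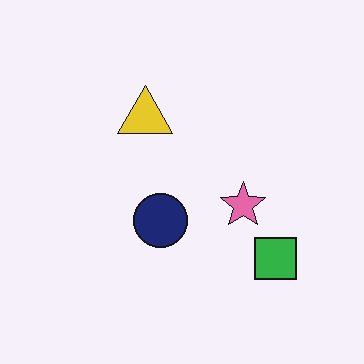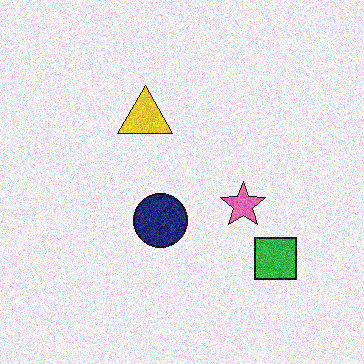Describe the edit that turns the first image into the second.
The image was degraded with visible gaussian noise.

Random speckle covers the whole image, including the flat background.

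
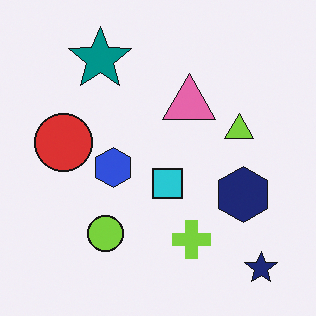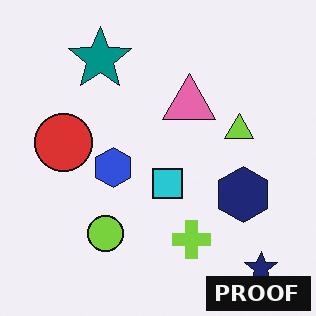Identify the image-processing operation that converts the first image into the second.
Watermarked with the text "PROOF" in the lower-right corner.

A dark label reading "PROOF" appears in the lower-right corner.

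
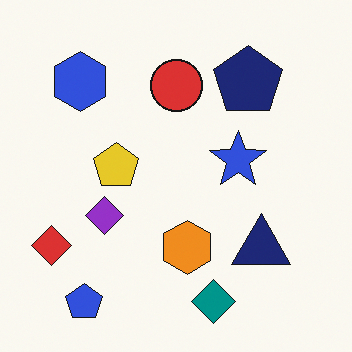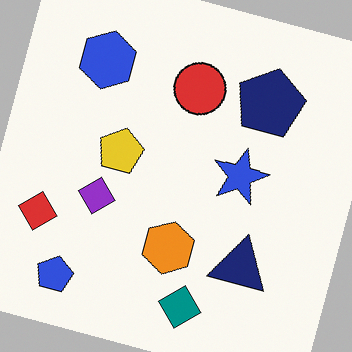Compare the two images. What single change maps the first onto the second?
It was rotated clockwise by a moderate amount.

Every shape is tilted by the same angle and the image corners show triangular fill wedges — a whole-image rotation by a non-right angle.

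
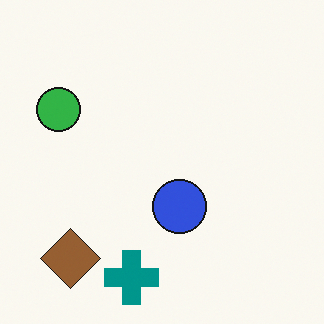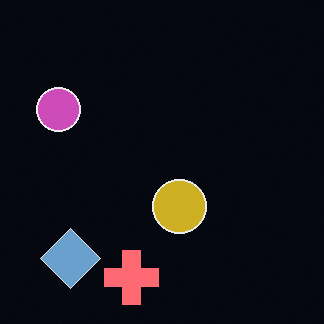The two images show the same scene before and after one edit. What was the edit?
This is the original image color-inverted (negative).

The light background has become dark and every shape's color is its complement — a photographic negative.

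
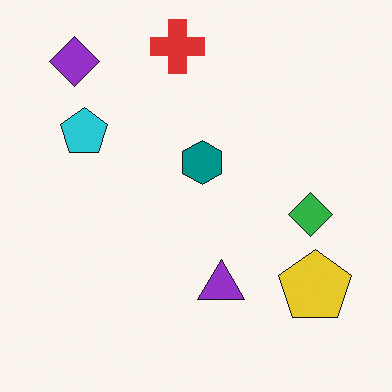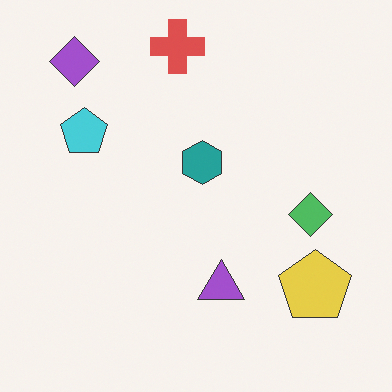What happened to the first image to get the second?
The image was given slightly reduced contrast.

Tones are pushed toward mid-grey across the whole image — a global contrast change.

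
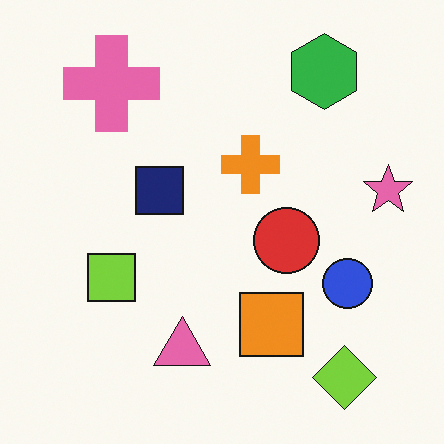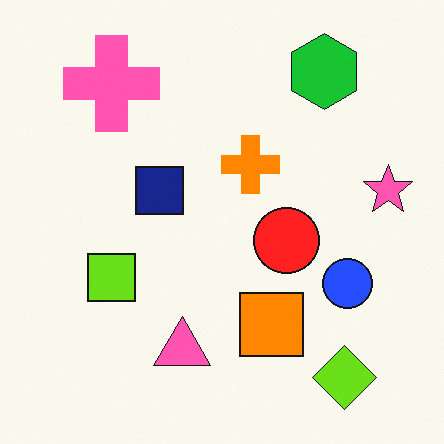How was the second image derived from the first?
The second image is the first slightly oversaturated.

All colors are more vivid — a global saturation change.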